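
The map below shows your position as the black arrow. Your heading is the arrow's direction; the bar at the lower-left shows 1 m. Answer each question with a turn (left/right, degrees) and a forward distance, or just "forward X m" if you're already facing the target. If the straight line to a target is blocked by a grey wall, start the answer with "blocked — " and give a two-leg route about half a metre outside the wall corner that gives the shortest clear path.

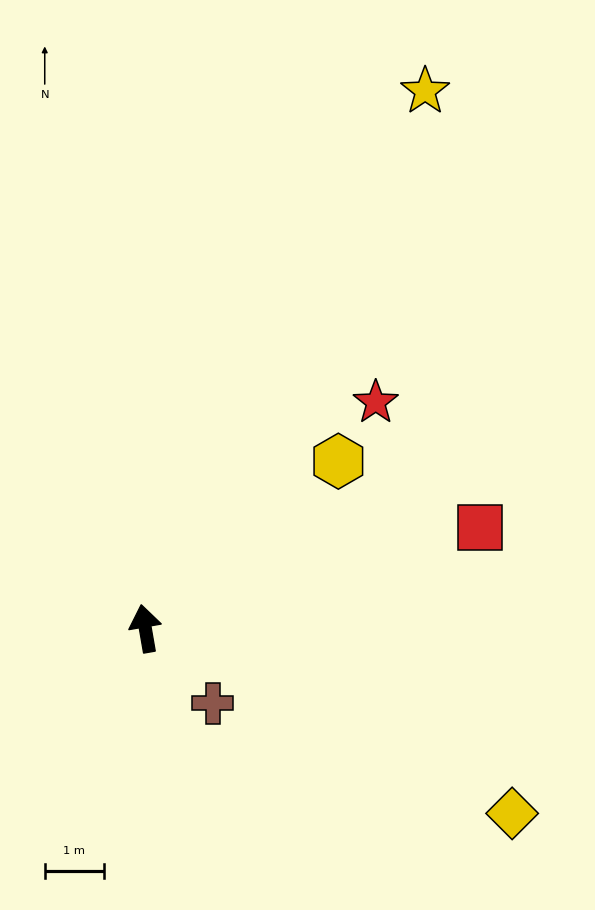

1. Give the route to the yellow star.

turn right 37°, forward 10.2 m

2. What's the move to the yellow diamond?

turn right 127°, forward 6.9 m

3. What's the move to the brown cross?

turn right 148°, forward 1.7 m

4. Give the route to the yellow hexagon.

turn right 59°, forward 4.3 m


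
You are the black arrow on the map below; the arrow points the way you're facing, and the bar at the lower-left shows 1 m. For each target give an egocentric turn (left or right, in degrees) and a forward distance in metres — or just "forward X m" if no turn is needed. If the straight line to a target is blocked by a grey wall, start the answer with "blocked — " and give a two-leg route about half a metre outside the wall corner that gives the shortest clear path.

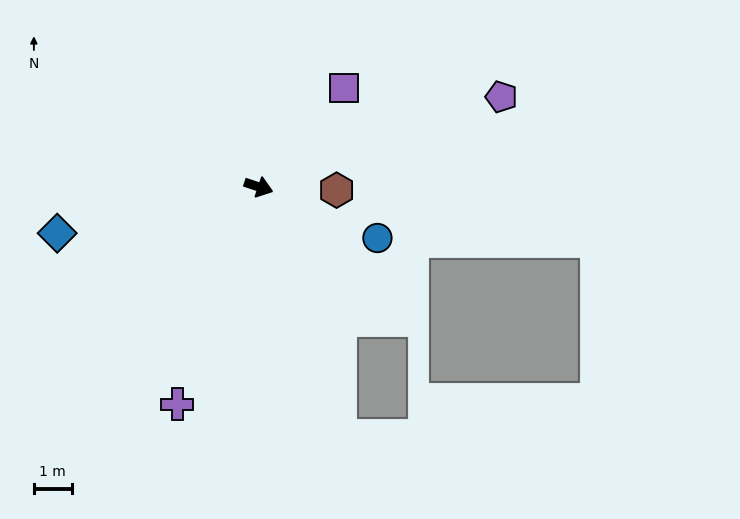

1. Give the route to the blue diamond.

turn right 149°, forward 5.5 m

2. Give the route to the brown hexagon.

turn left 16°, forward 2.1 m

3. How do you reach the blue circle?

turn right 5°, forward 3.4 m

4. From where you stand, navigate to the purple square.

turn left 67°, forward 3.4 m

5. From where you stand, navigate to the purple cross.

turn right 92°, forward 6.1 m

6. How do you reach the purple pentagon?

turn left 39°, forward 6.8 m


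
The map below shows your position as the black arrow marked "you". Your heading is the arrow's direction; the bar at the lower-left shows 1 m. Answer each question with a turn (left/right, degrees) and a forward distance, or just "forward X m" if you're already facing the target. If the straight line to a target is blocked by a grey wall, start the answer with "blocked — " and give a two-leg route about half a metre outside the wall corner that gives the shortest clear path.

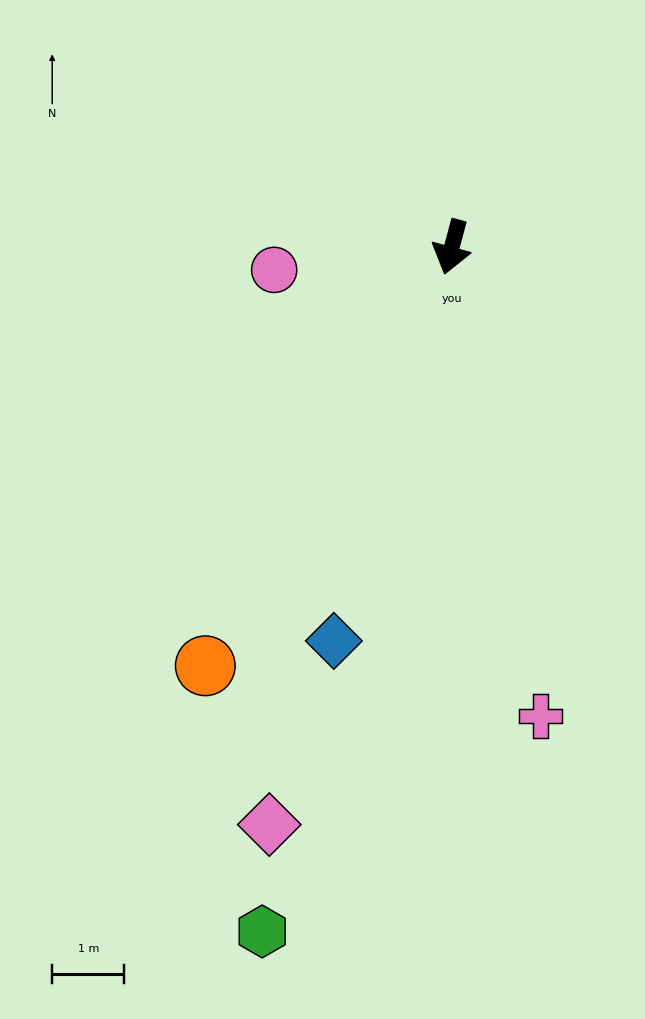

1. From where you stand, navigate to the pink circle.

turn right 68°, forward 2.5 m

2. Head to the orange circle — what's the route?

turn right 15°, forward 6.7 m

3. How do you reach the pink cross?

turn left 26°, forward 6.6 m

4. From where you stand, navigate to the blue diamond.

forward 5.7 m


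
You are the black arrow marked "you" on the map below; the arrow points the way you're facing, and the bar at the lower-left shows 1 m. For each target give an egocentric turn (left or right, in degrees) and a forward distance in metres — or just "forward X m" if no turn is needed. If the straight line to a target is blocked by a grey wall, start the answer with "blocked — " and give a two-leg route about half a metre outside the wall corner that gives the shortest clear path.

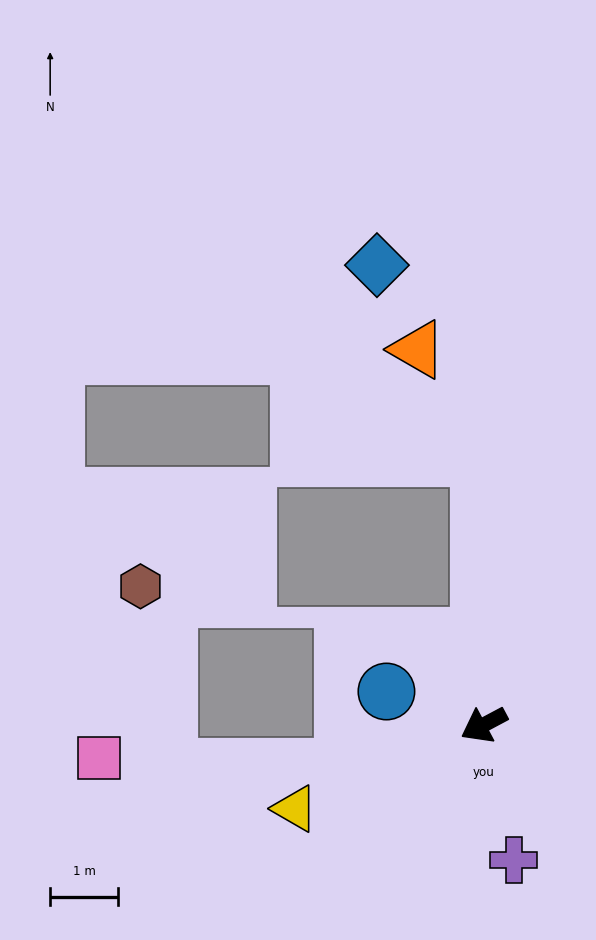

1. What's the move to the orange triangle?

blocked — turn right 117°, forward 3.9 m, then turn left 29°, forward 1.8 m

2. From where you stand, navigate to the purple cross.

turn left 74°, forward 2.0 m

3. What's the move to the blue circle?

turn right 47°, forward 1.5 m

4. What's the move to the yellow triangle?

turn right 4°, forward 3.0 m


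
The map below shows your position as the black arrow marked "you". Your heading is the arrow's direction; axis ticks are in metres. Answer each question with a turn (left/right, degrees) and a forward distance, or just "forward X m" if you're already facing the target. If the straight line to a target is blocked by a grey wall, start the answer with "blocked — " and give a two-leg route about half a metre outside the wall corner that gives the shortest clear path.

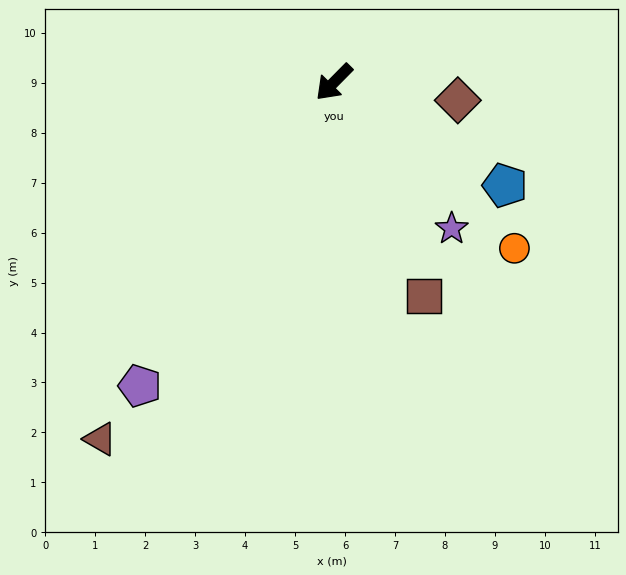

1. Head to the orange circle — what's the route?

turn left 92°, forward 4.9 m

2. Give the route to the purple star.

turn left 83°, forward 3.8 m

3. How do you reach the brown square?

turn left 67°, forward 4.6 m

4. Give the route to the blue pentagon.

turn left 104°, forward 4.0 m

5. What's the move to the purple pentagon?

turn left 12°, forward 7.2 m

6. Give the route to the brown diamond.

turn left 126°, forward 2.5 m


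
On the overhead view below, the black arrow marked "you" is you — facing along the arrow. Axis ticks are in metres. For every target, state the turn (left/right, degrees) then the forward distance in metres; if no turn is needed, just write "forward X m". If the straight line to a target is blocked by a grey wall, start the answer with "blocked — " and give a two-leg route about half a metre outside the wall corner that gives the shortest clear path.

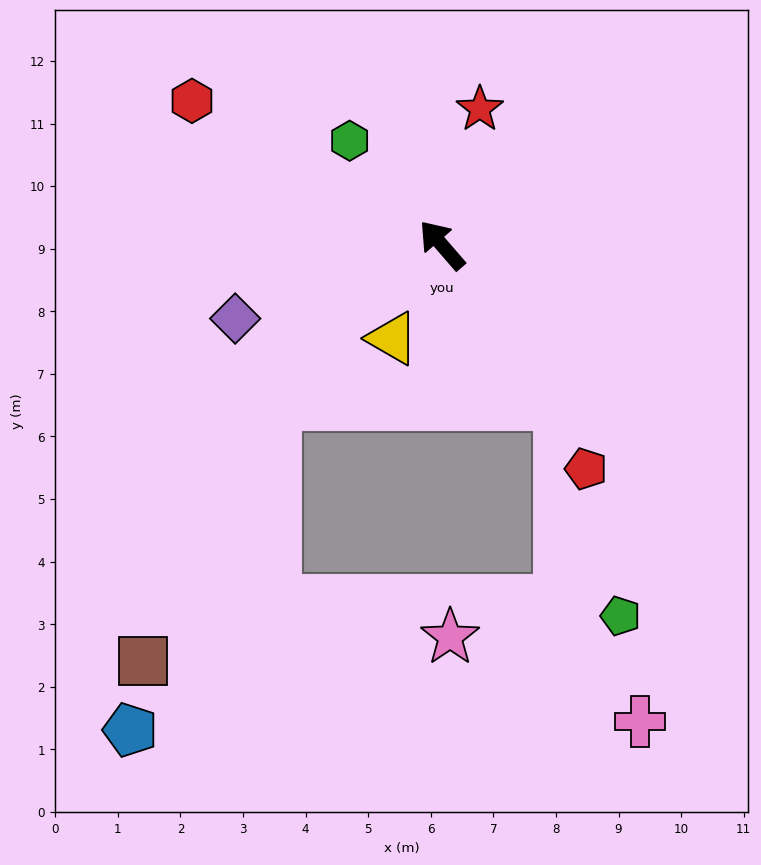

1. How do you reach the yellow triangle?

turn left 111°, forward 1.7 m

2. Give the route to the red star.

turn right 56°, forward 2.3 m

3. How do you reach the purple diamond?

turn left 69°, forward 3.5 m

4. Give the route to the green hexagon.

forward 2.2 m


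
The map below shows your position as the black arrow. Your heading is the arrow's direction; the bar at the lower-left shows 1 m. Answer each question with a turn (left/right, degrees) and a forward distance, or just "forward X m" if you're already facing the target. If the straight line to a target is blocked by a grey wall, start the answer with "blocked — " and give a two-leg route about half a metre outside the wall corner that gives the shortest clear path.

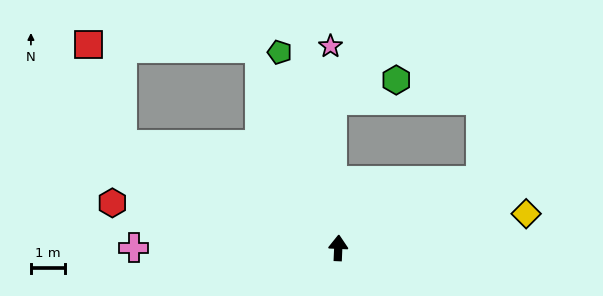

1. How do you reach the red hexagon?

turn left 81°, forward 6.8 m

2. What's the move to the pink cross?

turn left 92°, forward 6.0 m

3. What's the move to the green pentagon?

turn left 19°, forward 6.0 m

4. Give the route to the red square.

blocked — turn left 67°, forward 7.1 m, then turn right 46°, forward 3.1 m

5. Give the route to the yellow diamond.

turn right 77°, forward 5.6 m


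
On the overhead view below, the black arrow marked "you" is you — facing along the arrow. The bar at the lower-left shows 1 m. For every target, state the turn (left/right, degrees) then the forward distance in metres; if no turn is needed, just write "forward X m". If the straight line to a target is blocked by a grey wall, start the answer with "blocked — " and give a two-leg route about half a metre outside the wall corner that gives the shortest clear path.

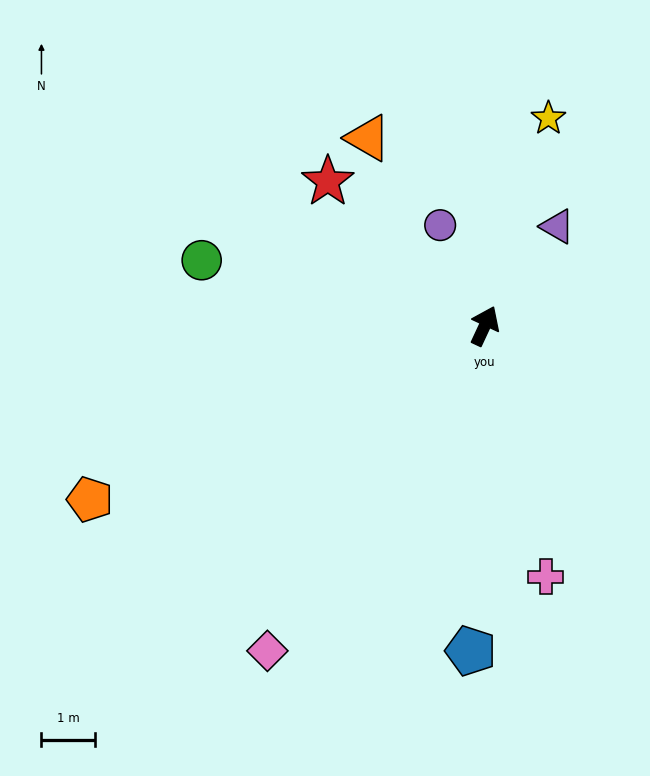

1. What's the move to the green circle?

turn left 102°, forward 5.4 m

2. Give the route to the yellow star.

turn left 8°, forward 4.1 m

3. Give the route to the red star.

turn left 72°, forward 4.0 m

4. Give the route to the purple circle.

turn left 49°, forward 2.1 m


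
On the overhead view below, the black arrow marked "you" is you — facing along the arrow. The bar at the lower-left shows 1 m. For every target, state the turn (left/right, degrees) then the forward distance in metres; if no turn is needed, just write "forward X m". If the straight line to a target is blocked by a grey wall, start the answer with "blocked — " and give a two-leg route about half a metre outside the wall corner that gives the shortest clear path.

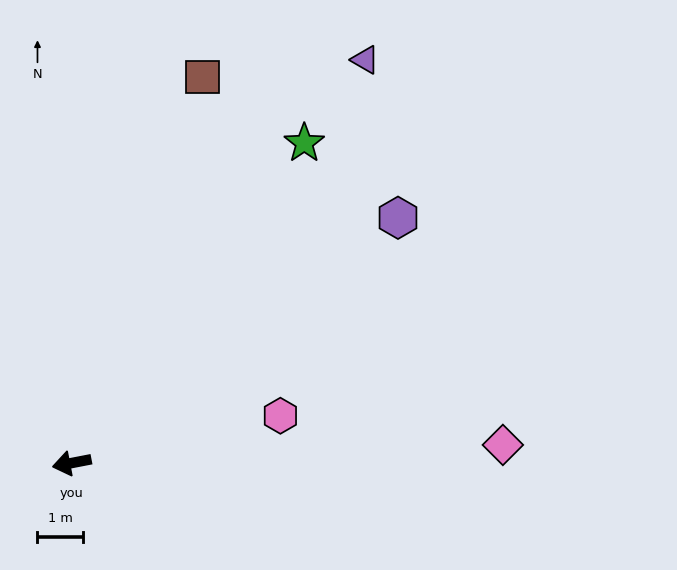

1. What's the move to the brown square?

turn right 120°, forward 9.0 m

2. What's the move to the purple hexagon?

turn right 154°, forward 9.0 m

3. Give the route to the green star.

turn right 137°, forward 8.7 m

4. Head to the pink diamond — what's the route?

turn left 171°, forward 9.5 m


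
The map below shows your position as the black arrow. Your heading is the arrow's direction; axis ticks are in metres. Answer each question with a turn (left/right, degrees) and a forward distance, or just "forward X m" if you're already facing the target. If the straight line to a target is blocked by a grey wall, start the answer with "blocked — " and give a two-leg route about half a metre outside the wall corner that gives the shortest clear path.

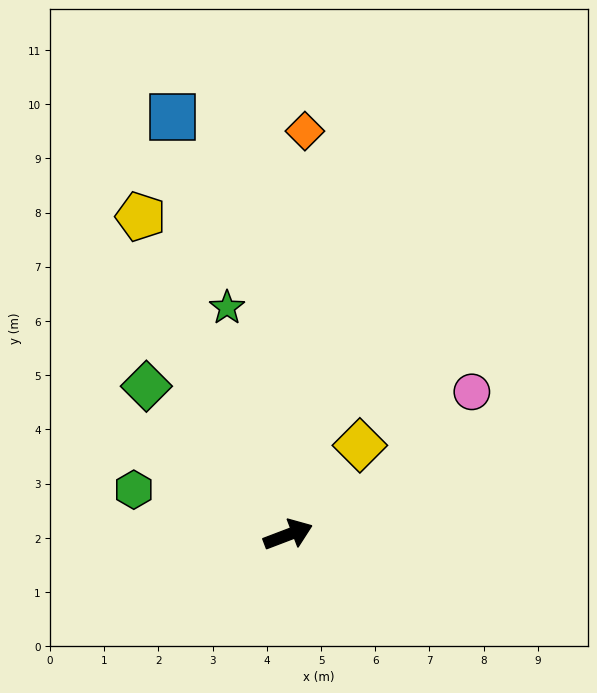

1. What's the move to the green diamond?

turn left 113°, forward 3.8 m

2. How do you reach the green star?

turn left 84°, forward 4.3 m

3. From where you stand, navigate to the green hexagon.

turn left 143°, forward 3.0 m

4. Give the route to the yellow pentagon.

turn left 94°, forward 6.5 m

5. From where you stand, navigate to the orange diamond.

turn left 67°, forward 7.5 m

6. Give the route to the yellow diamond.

turn left 30°, forward 2.1 m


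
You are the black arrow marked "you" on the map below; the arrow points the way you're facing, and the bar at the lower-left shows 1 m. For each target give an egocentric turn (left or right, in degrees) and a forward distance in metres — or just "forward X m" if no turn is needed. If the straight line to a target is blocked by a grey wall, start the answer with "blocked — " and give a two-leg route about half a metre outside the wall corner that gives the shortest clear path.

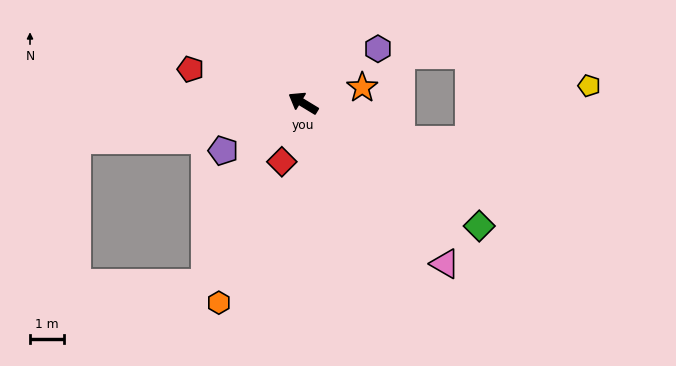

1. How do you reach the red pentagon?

turn left 15°, forward 3.5 m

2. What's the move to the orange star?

turn right 134°, forward 1.8 m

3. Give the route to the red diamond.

turn left 101°, forward 1.9 m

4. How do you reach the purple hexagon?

turn right 113°, forward 2.7 m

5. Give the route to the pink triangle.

turn left 163°, forward 6.4 m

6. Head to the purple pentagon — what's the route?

turn left 62°, forward 2.8 m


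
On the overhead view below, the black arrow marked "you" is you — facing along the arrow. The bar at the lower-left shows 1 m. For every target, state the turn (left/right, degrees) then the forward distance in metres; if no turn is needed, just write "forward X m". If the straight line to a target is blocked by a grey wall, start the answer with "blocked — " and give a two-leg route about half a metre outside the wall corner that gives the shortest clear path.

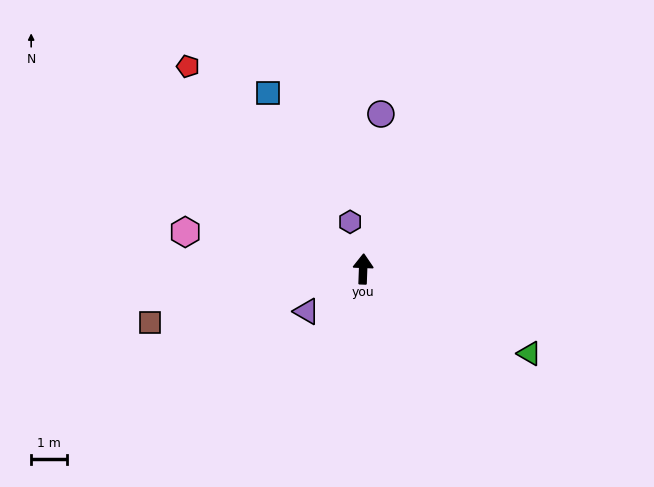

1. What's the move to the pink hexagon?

turn left 80°, forward 5.1 m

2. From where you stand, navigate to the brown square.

turn left 106°, forward 6.2 m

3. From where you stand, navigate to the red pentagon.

turn left 43°, forward 7.6 m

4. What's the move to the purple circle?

turn right 4°, forward 4.4 m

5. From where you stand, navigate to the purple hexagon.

turn left 18°, forward 1.4 m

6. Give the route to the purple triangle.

turn left 129°, forward 2.0 m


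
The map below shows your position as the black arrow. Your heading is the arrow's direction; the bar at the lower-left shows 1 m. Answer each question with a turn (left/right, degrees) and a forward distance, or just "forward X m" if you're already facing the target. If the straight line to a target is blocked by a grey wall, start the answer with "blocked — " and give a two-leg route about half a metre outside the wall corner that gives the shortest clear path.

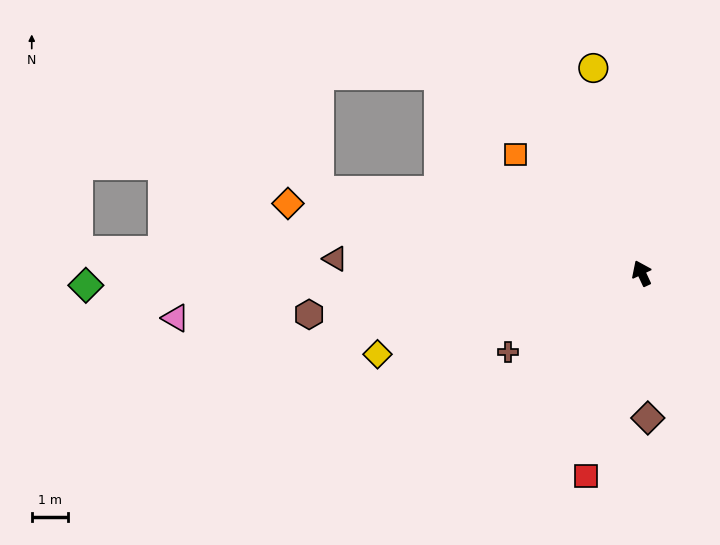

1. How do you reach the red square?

turn left 140°, forward 5.8 m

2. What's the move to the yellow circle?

turn right 12°, forward 5.8 m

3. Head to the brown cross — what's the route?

turn left 96°, forward 4.3 m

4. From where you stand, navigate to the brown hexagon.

turn left 72°, forward 9.2 m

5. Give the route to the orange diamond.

turn left 54°, forward 9.9 m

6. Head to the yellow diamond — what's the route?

turn left 82°, forward 7.6 m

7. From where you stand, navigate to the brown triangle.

turn left 62°, forward 8.5 m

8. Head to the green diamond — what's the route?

turn left 66°, forward 15.3 m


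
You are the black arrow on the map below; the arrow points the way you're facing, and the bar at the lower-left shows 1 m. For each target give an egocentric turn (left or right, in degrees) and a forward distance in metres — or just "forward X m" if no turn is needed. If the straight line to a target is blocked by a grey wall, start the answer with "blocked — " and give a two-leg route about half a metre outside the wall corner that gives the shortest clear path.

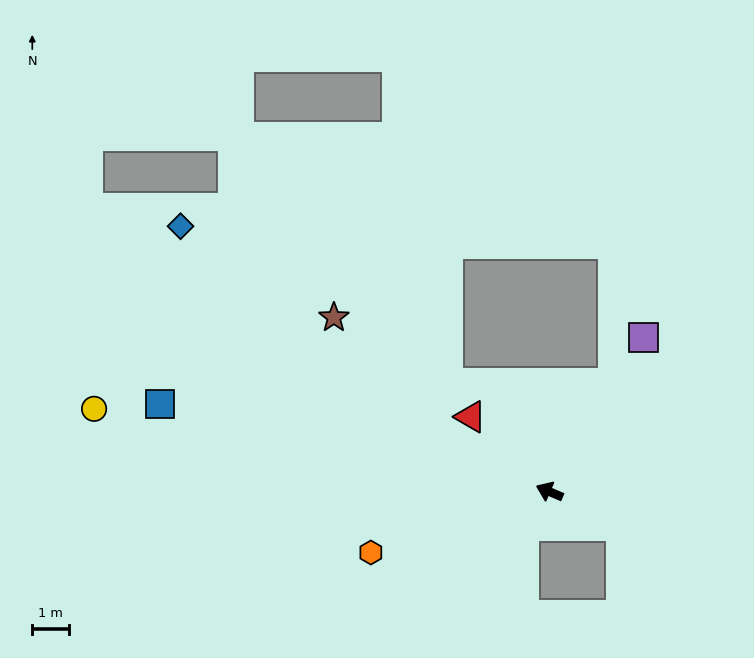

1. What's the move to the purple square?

turn right 98°, forward 4.9 m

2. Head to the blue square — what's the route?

turn left 11°, forward 10.9 m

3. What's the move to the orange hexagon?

turn left 42°, forward 5.1 m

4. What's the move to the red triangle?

turn right 20°, forward 3.0 m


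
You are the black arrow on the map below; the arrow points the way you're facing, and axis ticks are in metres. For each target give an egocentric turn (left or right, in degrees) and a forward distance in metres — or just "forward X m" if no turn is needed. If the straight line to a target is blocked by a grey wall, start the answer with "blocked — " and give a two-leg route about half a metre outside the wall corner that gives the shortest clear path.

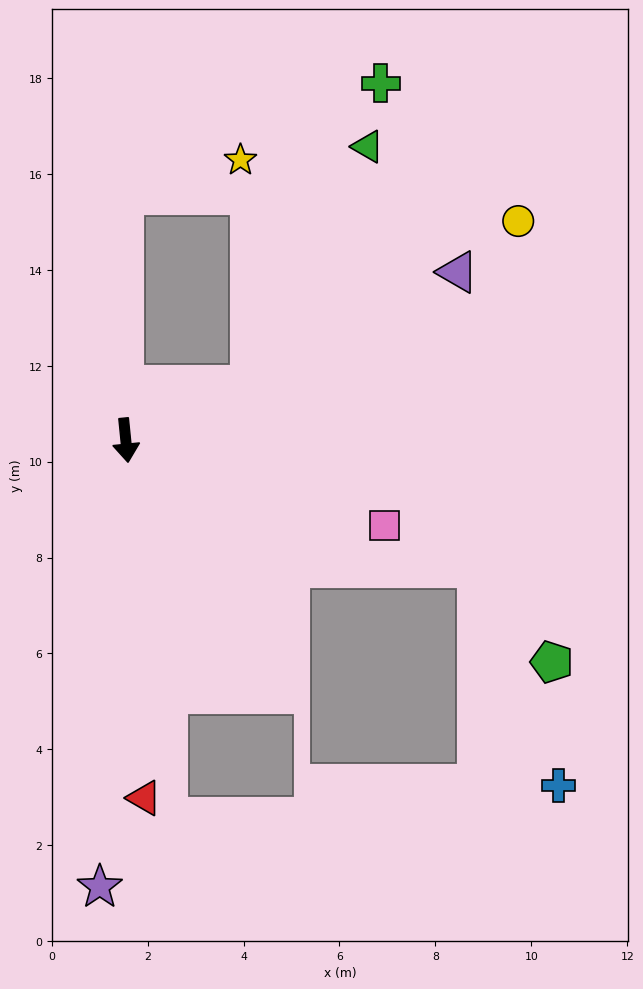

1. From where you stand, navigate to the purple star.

turn right 9°, forward 9.3 m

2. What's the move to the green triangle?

blocked — turn left 108°, forward 2.8 m, then turn left 40°, forward 5.6 m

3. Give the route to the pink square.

turn left 66°, forward 5.7 m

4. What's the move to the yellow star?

blocked — turn left 175°, forward 5.1 m, then turn right 74°, forward 2.5 m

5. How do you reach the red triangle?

turn right 3°, forward 7.5 m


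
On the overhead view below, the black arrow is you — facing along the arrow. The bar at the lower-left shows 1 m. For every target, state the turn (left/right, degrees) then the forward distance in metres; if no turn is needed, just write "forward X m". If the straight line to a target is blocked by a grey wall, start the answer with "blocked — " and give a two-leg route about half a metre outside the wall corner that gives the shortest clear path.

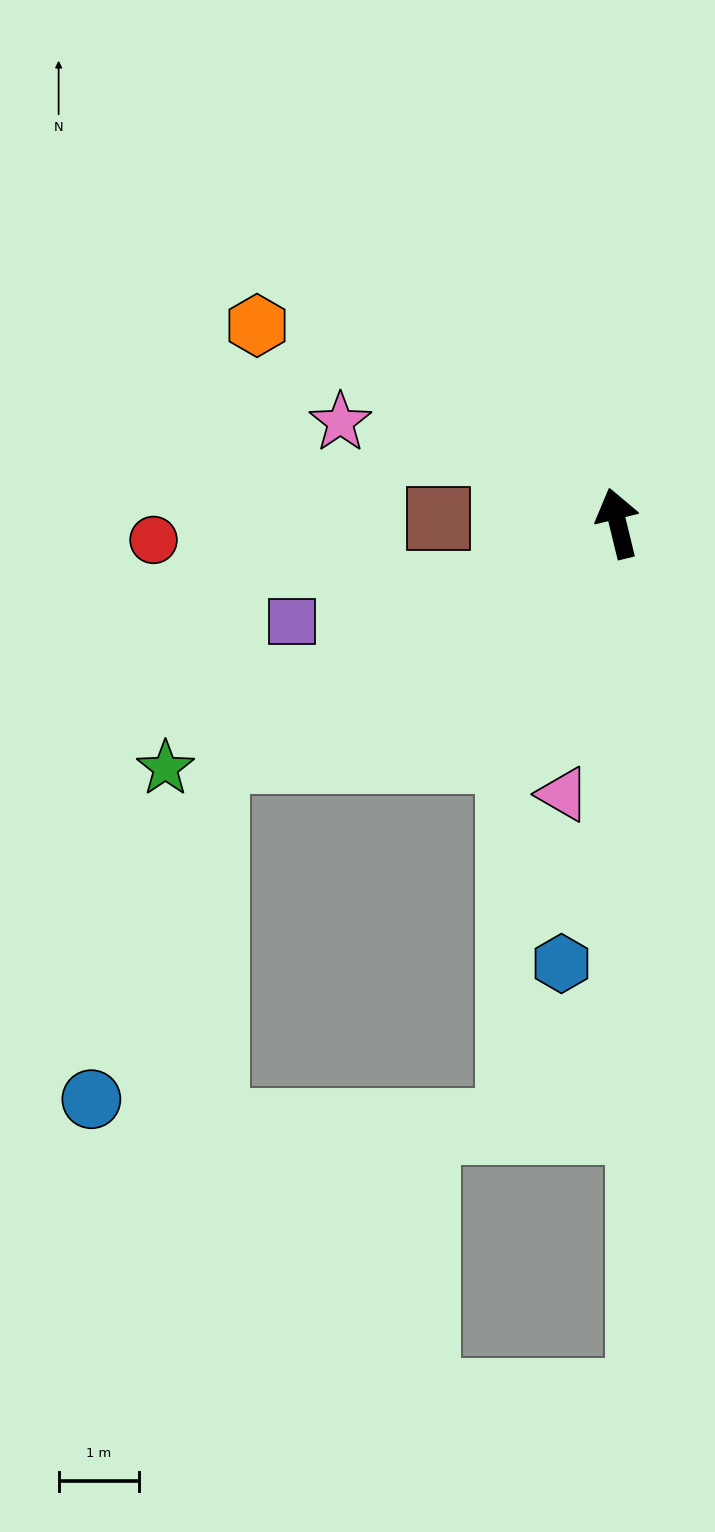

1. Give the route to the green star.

turn left 105°, forward 6.4 m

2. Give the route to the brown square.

turn left 75°, forward 2.2 m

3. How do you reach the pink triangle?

turn left 155°, forward 3.4 m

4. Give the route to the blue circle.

blocked — turn left 107°, forward 5.8 m, then turn left 39°, forward 4.5 m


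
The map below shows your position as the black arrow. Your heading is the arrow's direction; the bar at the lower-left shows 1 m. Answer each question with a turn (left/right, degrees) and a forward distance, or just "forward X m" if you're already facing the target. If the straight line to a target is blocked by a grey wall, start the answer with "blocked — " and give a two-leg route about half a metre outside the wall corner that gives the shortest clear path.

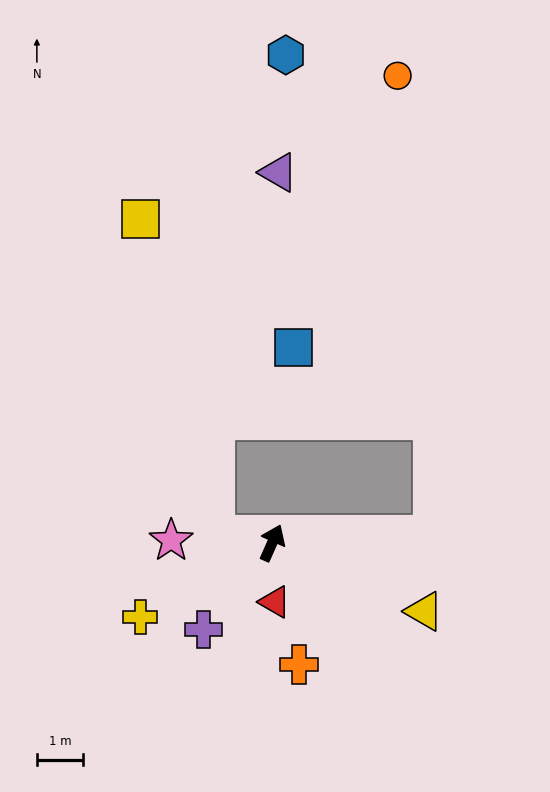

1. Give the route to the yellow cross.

turn left 143°, forward 3.3 m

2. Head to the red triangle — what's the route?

turn right 154°, forward 1.3 m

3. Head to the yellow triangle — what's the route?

turn right 90°, forward 3.6 m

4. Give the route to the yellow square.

blocked — turn left 105°, forward 1.2 m, then turn right 68°, forward 7.1 m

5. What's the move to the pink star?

turn left 113°, forward 2.2 m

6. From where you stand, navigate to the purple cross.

turn left 166°, forward 2.4 m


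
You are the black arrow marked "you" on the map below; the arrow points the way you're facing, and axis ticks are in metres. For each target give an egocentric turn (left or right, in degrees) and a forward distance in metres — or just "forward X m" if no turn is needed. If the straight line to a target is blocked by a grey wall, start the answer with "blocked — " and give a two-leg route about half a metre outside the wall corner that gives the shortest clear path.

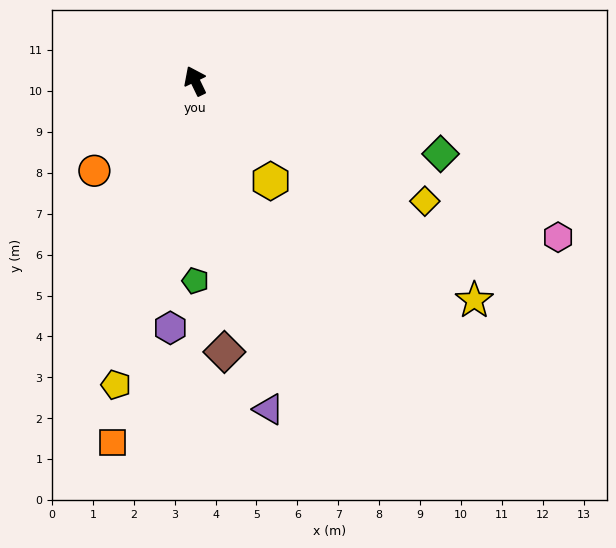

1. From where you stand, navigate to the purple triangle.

turn left 167°, forward 8.2 m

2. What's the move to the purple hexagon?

turn left 149°, forward 6.1 m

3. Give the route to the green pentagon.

turn left 154°, forward 4.9 m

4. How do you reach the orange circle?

turn left 106°, forward 3.3 m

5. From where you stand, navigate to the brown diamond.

turn left 160°, forward 6.7 m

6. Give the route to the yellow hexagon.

turn right 169°, forward 3.1 m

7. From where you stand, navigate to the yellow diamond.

turn right 143°, forward 6.3 m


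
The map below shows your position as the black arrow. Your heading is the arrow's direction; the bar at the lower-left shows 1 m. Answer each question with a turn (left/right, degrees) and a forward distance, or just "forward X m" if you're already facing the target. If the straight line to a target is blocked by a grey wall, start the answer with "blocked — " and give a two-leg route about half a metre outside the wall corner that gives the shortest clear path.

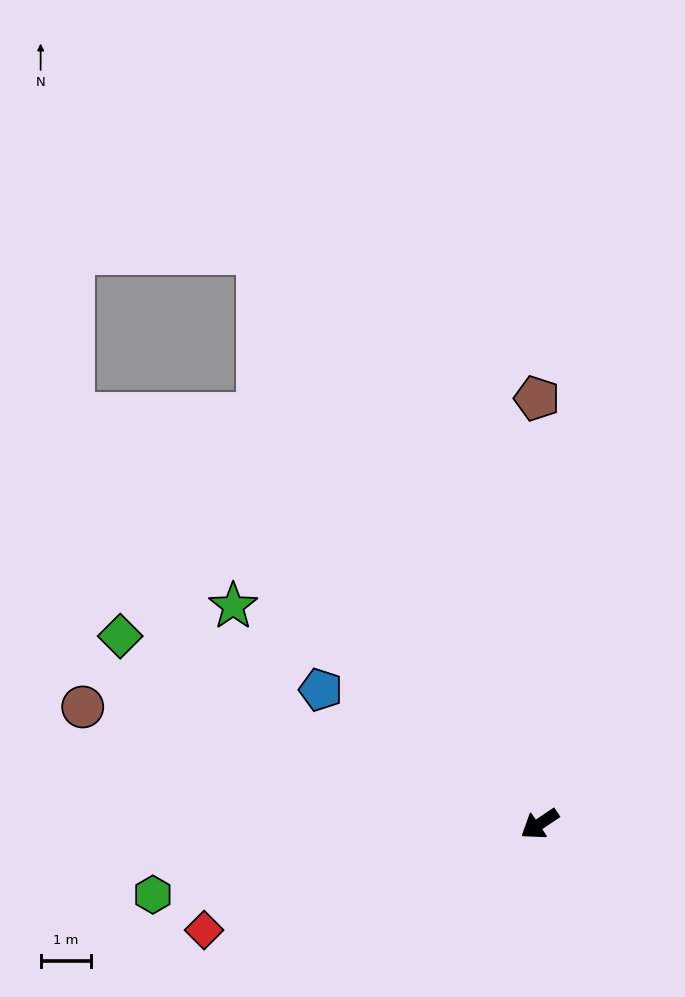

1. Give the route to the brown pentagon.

turn right 124°, forward 8.5 m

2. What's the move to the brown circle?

turn right 48°, forward 9.4 m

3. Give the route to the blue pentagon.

turn right 65°, forward 5.1 m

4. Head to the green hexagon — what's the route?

turn right 24°, forward 7.8 m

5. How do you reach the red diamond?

turn right 16°, forward 7.0 m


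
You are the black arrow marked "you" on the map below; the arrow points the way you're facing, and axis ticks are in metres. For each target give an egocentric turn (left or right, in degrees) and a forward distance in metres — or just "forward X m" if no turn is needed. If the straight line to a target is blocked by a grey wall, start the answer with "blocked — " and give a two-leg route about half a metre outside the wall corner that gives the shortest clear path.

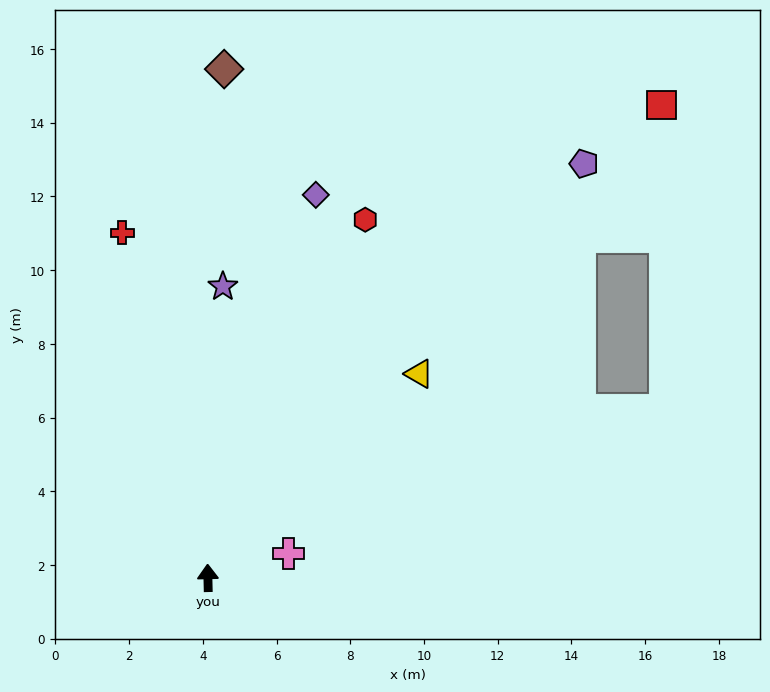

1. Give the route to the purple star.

turn right 4°, forward 7.9 m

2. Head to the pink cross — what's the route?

turn right 75°, forward 2.3 m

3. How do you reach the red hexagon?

turn right 25°, forward 10.6 m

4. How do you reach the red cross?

turn left 13°, forward 9.6 m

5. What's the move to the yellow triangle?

turn right 47°, forward 8.0 m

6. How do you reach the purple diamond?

turn right 17°, forward 10.8 m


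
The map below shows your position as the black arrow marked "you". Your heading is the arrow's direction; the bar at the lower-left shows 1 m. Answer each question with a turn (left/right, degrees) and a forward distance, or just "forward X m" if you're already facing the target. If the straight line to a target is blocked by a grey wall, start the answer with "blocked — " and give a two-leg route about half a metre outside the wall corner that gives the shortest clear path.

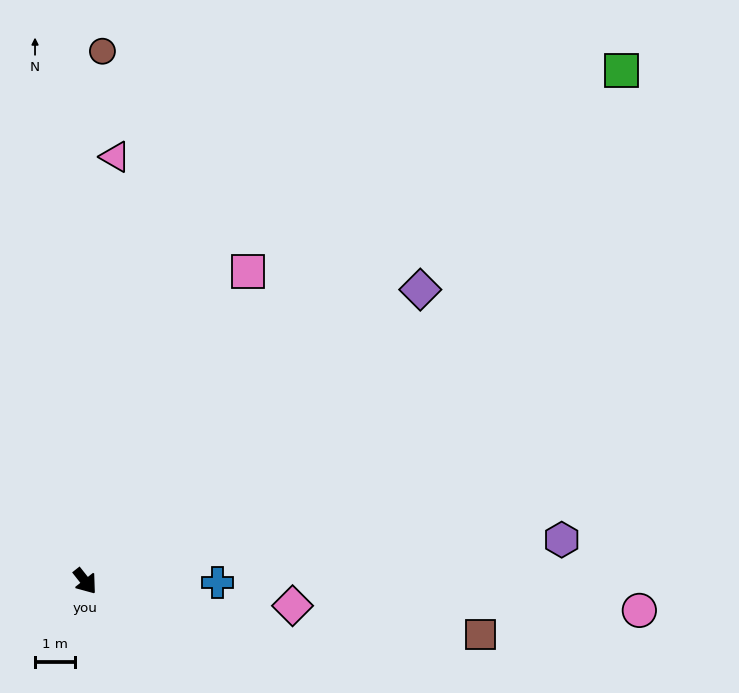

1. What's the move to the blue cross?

turn left 51°, forward 3.3 m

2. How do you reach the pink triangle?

turn left 138°, forward 10.5 m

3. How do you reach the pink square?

turn left 114°, forward 8.7 m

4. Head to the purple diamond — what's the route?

turn left 93°, forward 11.0 m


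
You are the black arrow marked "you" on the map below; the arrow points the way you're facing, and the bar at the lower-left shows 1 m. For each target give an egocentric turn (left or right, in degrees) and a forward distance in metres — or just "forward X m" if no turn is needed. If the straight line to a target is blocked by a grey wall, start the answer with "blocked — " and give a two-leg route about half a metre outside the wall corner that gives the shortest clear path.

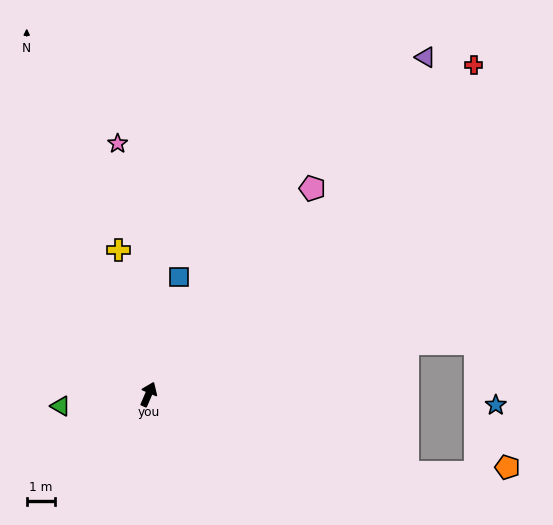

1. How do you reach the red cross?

turn right 21°, forward 16.3 m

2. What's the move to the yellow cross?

turn left 35°, forward 5.2 m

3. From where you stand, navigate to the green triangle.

turn left 121°, forward 3.1 m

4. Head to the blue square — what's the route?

turn left 9°, forward 4.3 m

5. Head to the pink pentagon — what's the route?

turn right 15°, forward 9.3 m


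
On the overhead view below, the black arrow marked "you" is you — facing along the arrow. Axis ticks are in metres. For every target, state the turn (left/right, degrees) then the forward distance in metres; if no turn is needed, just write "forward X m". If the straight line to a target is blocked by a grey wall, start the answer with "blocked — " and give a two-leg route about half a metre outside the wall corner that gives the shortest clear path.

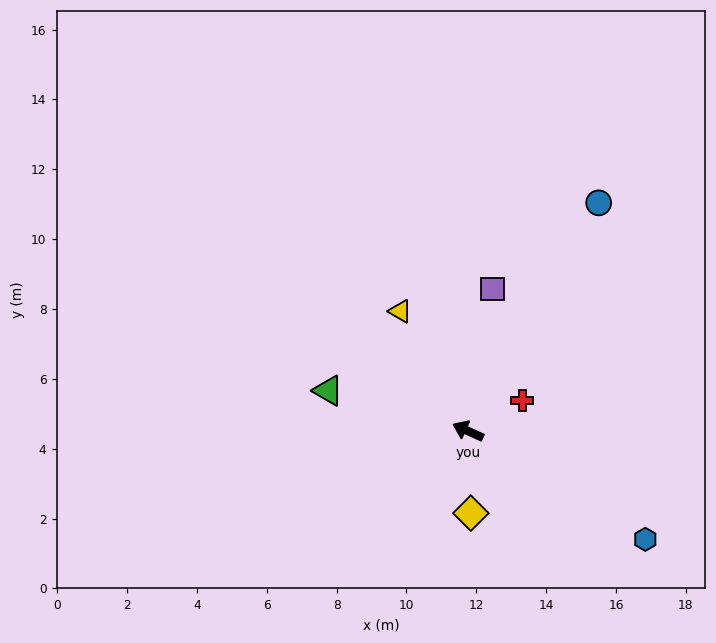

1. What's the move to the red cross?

turn right 126°, forward 1.8 m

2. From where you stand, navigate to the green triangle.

turn left 8°, forward 4.2 m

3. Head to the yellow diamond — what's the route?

turn left 116°, forward 2.4 m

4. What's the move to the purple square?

turn right 75°, forward 4.1 m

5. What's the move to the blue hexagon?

turn left 173°, forward 5.9 m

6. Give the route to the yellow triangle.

turn right 36°, forward 3.9 m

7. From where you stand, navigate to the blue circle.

turn right 95°, forward 7.5 m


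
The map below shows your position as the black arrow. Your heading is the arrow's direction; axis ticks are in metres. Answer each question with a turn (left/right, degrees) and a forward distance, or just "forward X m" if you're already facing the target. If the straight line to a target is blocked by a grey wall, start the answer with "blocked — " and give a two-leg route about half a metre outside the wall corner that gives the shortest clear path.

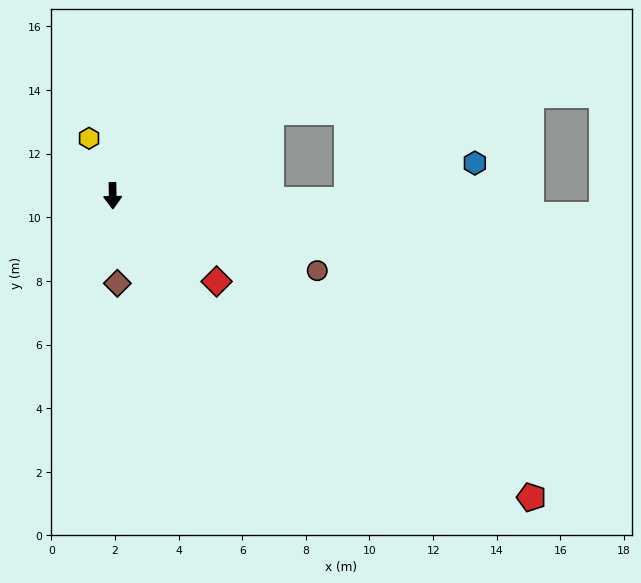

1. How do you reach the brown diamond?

turn left 2°, forward 2.8 m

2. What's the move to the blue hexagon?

blocked — turn left 88°, forward 7.4 m, then turn left 17°, forward 4.2 m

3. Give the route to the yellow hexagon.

turn right 159°, forward 2.0 m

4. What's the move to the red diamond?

turn left 49°, forward 4.2 m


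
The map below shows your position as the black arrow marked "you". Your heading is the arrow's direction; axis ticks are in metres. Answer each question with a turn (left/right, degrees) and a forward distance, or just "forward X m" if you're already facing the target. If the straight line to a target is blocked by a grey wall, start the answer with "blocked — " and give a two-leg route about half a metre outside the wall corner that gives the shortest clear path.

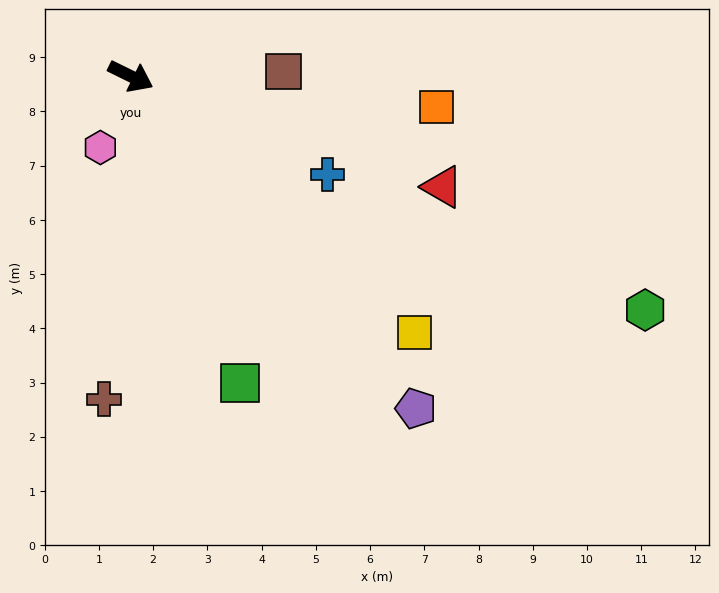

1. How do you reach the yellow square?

turn right 16°, forward 7.1 m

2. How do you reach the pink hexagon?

turn right 87°, forward 1.4 m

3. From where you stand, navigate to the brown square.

turn left 28°, forward 2.8 m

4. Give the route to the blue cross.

forward 4.1 m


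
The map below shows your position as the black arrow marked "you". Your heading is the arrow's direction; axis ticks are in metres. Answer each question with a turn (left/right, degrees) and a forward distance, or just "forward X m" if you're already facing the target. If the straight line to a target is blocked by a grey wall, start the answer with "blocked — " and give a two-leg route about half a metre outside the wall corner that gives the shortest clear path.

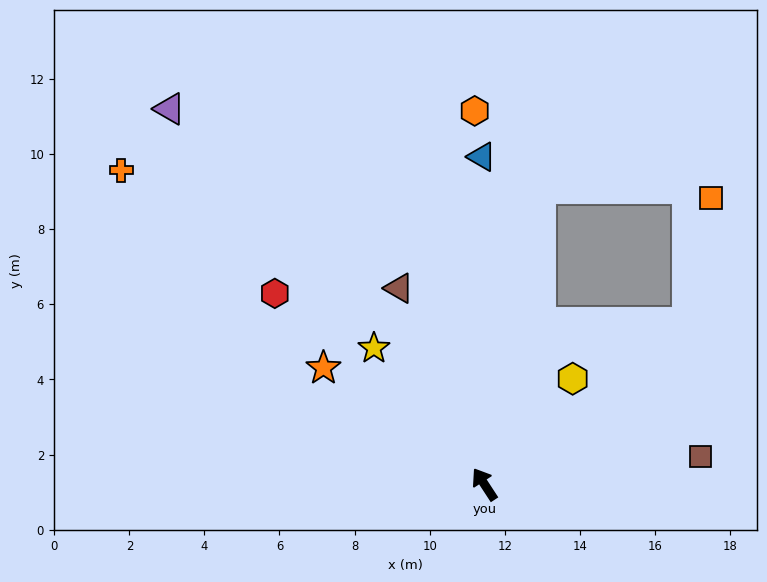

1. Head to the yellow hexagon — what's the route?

turn right 73°, forward 3.7 m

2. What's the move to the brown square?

turn right 116°, forward 5.8 m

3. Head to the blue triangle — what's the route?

turn right 33°, forward 8.7 m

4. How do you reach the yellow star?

turn left 6°, forward 4.7 m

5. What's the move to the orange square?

blocked — turn right 85°, forward 6.9 m, then turn left 41°, forward 3.4 m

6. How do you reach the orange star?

turn left 21°, forward 5.3 m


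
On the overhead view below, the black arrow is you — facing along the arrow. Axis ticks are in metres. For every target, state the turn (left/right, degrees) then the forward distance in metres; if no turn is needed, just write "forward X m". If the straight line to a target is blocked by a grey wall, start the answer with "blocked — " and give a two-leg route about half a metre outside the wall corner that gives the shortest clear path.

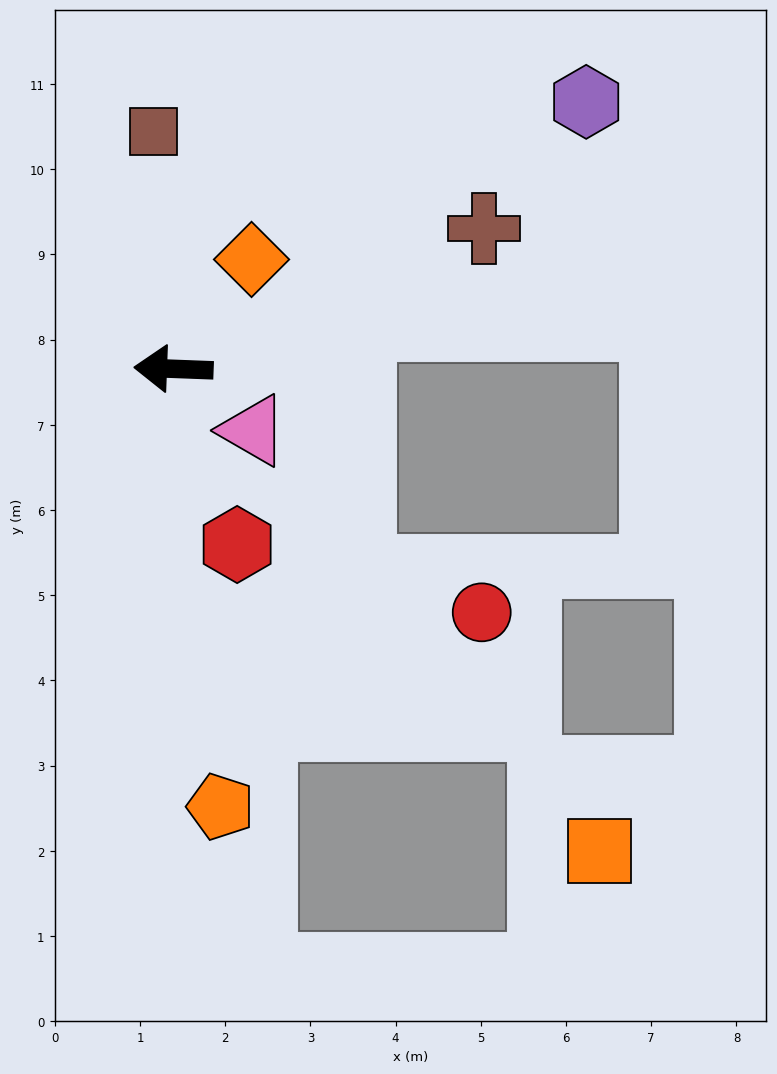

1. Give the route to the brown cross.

turn right 154°, forward 4.0 m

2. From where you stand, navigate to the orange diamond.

turn right 123°, forward 1.6 m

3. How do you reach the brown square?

turn right 83°, forward 2.8 m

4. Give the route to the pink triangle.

turn left 144°, forward 1.2 m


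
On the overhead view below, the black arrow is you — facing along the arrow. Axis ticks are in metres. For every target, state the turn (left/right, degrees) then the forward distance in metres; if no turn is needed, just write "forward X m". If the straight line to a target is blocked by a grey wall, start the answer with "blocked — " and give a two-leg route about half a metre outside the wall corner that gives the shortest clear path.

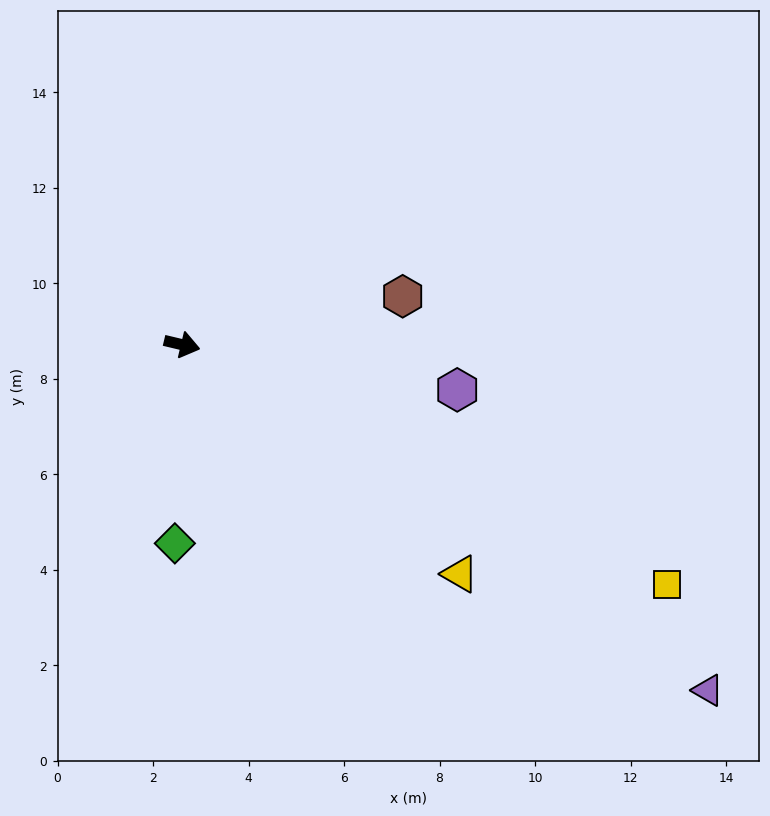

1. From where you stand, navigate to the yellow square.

turn right 13°, forward 11.3 m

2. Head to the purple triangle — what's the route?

turn right 20°, forward 13.2 m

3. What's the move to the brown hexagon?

turn left 26°, forward 4.7 m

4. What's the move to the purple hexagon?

turn left 4°, forward 5.8 m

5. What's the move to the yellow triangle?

turn right 26°, forward 7.5 m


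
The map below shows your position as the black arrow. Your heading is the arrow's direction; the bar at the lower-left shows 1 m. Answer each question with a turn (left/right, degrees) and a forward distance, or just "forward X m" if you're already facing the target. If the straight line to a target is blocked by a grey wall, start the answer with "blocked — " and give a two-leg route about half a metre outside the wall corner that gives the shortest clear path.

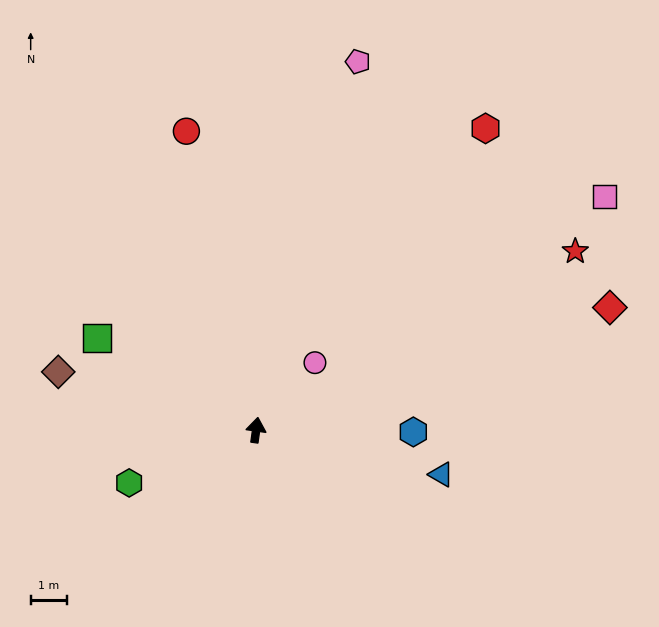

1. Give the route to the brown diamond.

turn left 82°, forward 5.7 m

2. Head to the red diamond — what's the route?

turn right 63°, forward 10.3 m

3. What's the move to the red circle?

turn left 21°, forward 8.4 m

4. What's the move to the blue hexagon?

turn right 83°, forward 4.3 m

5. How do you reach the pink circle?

turn right 33°, forward 2.5 m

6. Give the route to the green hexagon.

turn left 121°, forward 3.8 m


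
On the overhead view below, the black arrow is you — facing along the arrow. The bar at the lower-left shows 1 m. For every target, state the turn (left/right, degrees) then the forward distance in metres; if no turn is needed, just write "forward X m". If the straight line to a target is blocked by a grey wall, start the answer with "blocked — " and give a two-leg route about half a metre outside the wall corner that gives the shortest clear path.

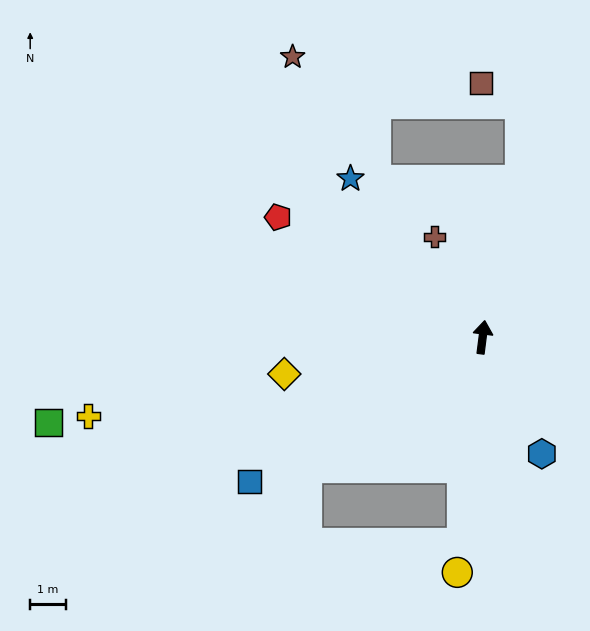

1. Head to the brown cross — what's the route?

turn left 33°, forward 3.1 m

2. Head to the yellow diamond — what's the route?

turn left 108°, forward 5.7 m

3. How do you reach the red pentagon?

turn left 67°, forward 6.7 m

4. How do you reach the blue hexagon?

turn right 146°, forward 3.7 m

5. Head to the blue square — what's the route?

turn left 129°, forward 7.7 m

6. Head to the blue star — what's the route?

turn left 47°, forward 5.8 m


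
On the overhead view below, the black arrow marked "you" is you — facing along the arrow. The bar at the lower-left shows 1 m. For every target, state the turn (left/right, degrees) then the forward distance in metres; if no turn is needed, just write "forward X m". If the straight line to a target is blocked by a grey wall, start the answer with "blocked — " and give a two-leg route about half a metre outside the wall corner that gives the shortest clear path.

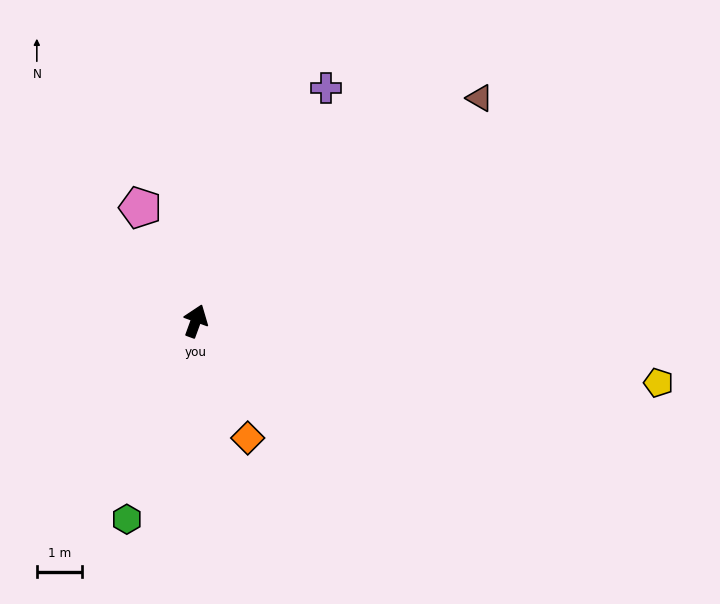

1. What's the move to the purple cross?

turn right 9°, forward 5.9 m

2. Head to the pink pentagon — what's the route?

turn left 46°, forward 2.8 m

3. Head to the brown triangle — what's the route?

turn right 32°, forward 8.0 m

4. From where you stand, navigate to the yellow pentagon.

turn right 78°, forward 10.3 m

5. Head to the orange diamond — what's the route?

turn right 136°, forward 2.8 m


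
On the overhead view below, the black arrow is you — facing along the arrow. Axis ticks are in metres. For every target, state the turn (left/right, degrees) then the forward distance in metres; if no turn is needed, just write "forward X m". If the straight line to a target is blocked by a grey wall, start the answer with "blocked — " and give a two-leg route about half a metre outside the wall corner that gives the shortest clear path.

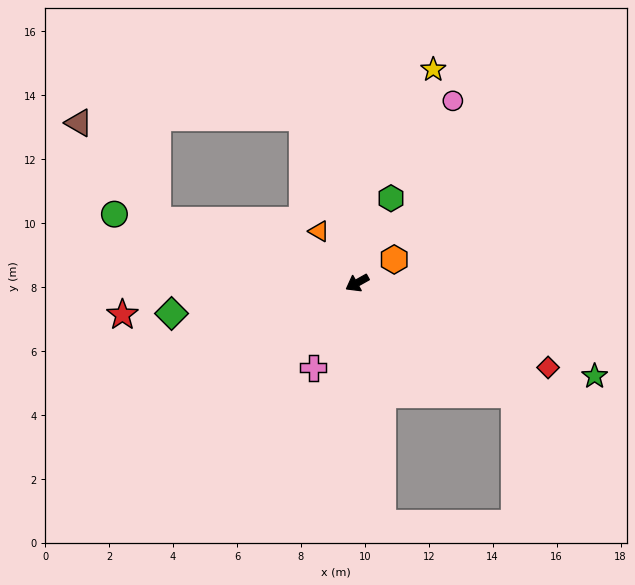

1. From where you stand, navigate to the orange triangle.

turn right 83°, forward 2.0 m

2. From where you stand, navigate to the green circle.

turn right 45°, forward 7.9 m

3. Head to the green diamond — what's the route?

turn right 20°, forward 5.9 m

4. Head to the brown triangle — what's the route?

blocked — turn right 47°, forward 6.5 m, then turn right 33°, forward 3.9 m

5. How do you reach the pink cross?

turn left 33°, forward 3.0 m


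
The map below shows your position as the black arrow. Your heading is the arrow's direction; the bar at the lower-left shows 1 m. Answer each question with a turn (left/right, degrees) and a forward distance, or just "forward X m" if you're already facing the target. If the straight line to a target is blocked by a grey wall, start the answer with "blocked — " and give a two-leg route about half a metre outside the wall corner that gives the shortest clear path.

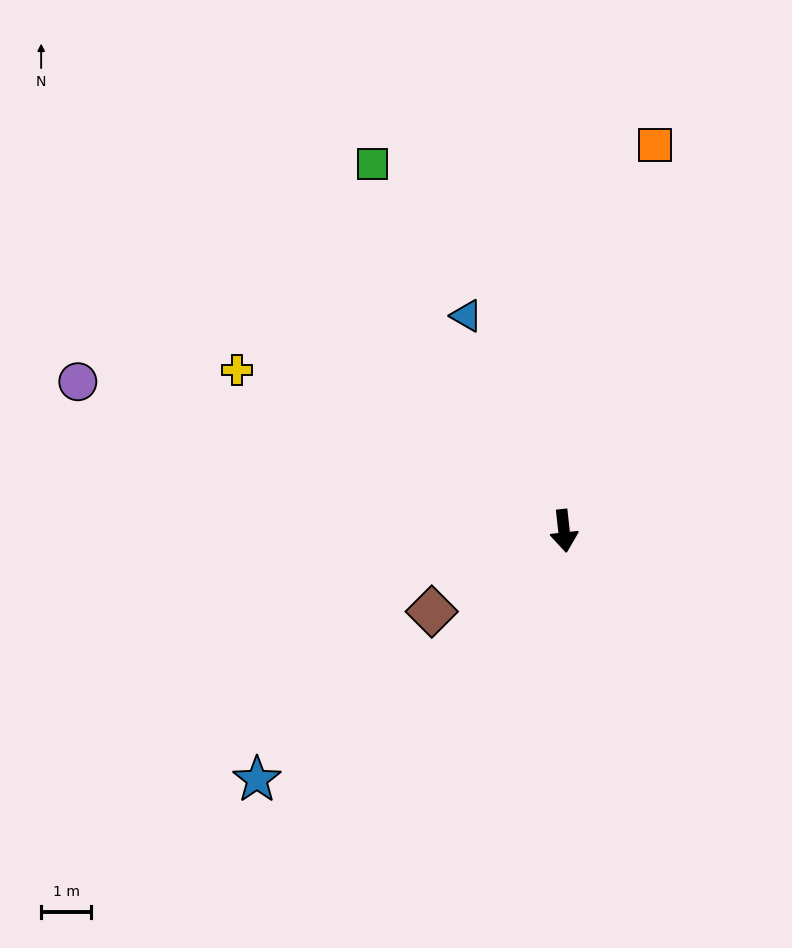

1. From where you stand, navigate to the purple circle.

turn right 113°, forward 10.2 m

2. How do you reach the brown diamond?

turn right 65°, forward 3.1 m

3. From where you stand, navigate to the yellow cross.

turn right 122°, forward 7.3 m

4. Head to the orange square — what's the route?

turn left 161°, forward 7.9 m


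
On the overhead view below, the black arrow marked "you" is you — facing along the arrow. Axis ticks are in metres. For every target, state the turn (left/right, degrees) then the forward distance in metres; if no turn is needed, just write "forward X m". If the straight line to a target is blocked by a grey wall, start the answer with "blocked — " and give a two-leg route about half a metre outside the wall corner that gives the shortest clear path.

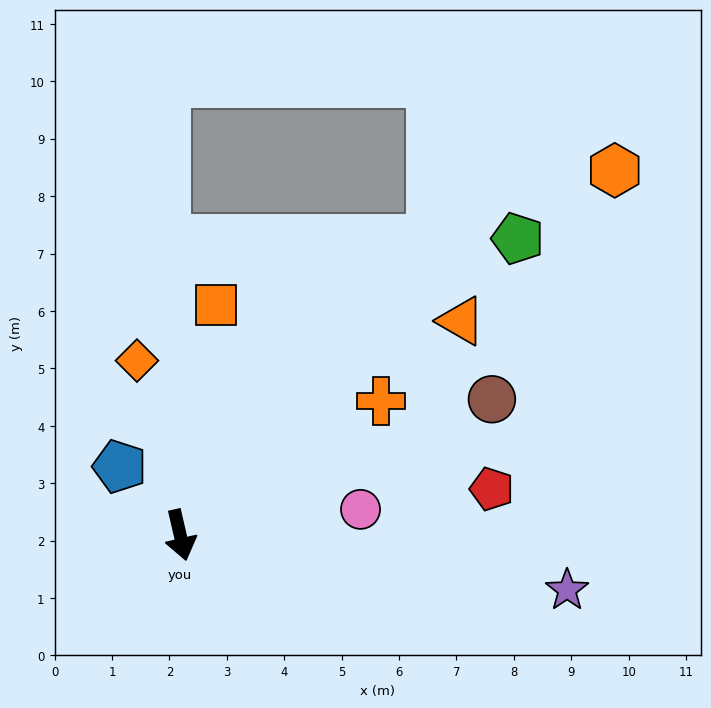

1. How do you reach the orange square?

turn left 158°, forward 4.0 m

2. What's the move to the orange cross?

turn left 111°, forward 4.2 m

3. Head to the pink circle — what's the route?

turn left 85°, forward 3.2 m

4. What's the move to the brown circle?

turn left 101°, forward 5.9 m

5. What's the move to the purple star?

turn left 69°, forward 6.8 m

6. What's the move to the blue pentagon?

turn right 152°, forward 1.6 m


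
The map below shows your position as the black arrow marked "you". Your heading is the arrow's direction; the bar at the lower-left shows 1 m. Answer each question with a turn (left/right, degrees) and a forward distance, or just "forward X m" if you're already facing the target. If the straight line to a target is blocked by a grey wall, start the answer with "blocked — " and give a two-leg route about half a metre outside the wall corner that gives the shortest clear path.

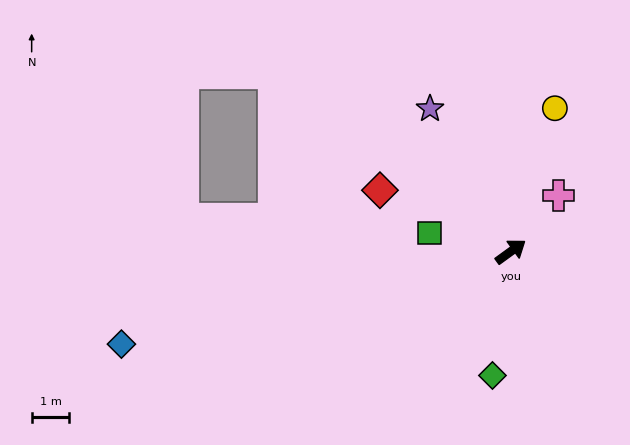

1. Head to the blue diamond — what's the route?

turn left 157°, forward 10.6 m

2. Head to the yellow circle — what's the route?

turn left 37°, forward 4.0 m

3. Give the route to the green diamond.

turn right 134°, forward 3.3 m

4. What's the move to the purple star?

turn left 84°, forward 4.4 m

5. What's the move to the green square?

turn left 131°, forward 2.2 m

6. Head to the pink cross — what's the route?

turn left 14°, forward 2.0 m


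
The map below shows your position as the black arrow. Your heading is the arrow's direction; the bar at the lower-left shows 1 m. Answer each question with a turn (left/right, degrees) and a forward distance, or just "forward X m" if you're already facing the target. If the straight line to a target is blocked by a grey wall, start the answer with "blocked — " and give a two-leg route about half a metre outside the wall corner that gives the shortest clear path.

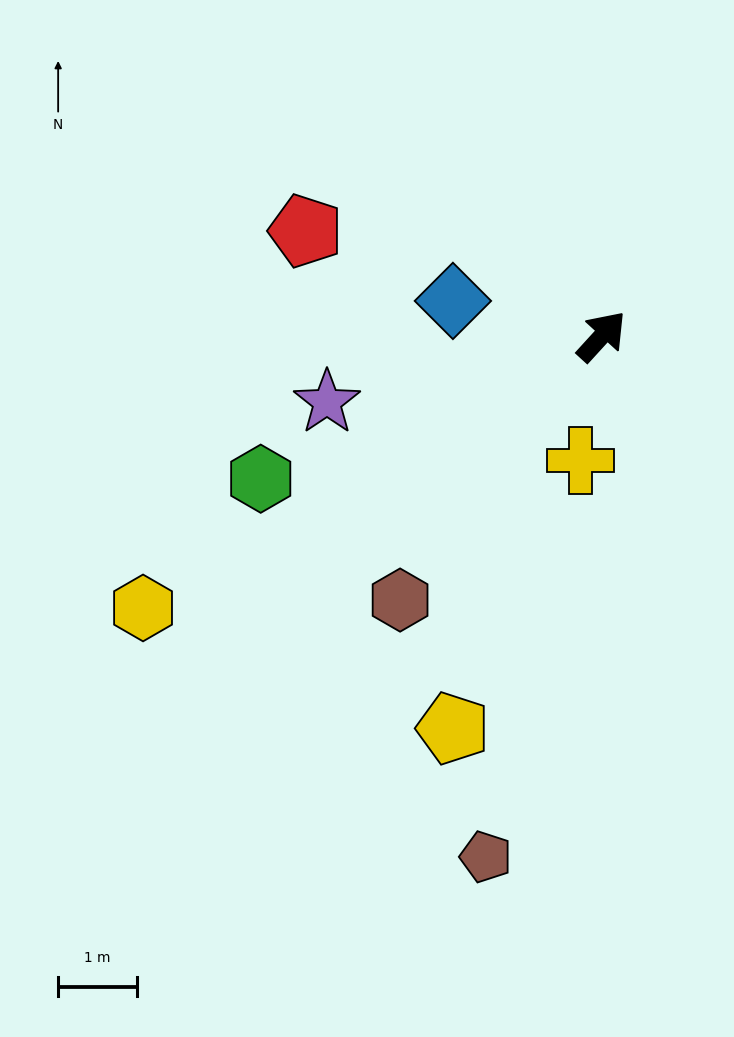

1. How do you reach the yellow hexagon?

turn left 163°, forward 6.8 m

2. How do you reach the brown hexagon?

turn right 175°, forward 4.2 m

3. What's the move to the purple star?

turn left 146°, forward 3.6 m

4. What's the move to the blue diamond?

turn left 119°, forward 1.9 m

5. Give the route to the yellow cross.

turn right 147°, forward 1.6 m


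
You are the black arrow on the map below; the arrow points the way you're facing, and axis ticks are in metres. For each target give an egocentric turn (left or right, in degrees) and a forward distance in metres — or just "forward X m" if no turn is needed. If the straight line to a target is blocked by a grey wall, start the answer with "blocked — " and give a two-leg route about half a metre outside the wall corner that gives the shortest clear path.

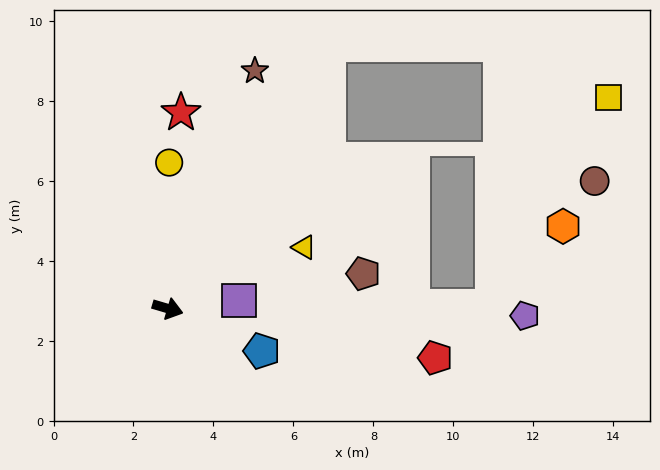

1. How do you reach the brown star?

turn left 86°, forward 6.3 m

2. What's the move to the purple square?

turn left 23°, forward 1.8 m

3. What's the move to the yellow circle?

turn left 106°, forward 3.6 m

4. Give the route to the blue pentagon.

turn right 8°, forward 2.6 m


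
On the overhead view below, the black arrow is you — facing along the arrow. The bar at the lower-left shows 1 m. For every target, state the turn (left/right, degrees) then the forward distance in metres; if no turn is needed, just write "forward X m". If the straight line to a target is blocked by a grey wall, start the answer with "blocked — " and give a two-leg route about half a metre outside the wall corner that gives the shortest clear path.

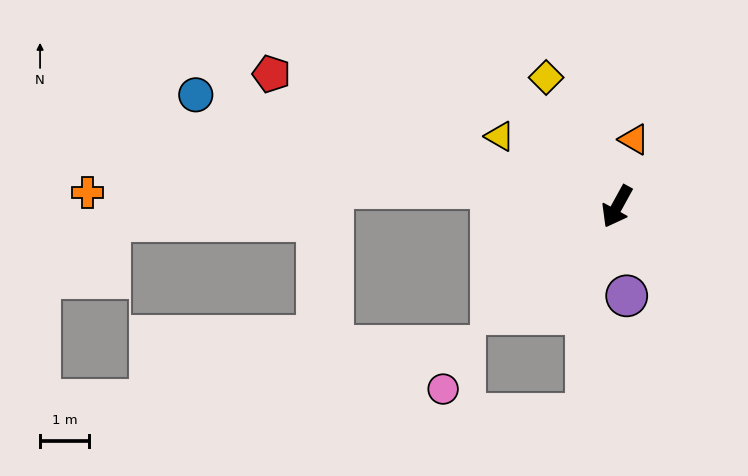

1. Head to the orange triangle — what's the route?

turn right 165°, forward 1.4 m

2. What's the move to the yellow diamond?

turn right 122°, forward 3.0 m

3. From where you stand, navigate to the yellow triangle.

turn right 92°, forward 2.8 m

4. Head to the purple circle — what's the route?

turn left 35°, forward 1.8 m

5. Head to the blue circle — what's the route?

turn right 76°, forward 8.9 m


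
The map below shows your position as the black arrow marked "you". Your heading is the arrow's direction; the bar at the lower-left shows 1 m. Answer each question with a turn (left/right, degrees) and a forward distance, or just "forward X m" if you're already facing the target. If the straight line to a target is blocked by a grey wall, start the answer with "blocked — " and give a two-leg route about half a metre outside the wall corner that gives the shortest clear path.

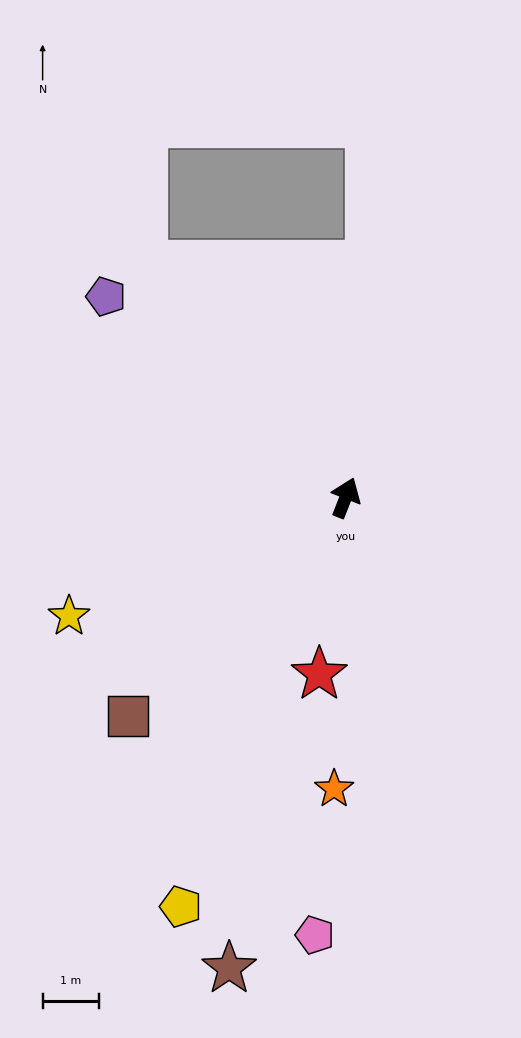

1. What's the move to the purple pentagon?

turn left 71°, forward 5.6 m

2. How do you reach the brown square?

turn left 156°, forward 5.5 m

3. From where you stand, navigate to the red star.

turn right 167°, forward 3.2 m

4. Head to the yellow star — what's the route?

turn left 135°, forward 5.3 m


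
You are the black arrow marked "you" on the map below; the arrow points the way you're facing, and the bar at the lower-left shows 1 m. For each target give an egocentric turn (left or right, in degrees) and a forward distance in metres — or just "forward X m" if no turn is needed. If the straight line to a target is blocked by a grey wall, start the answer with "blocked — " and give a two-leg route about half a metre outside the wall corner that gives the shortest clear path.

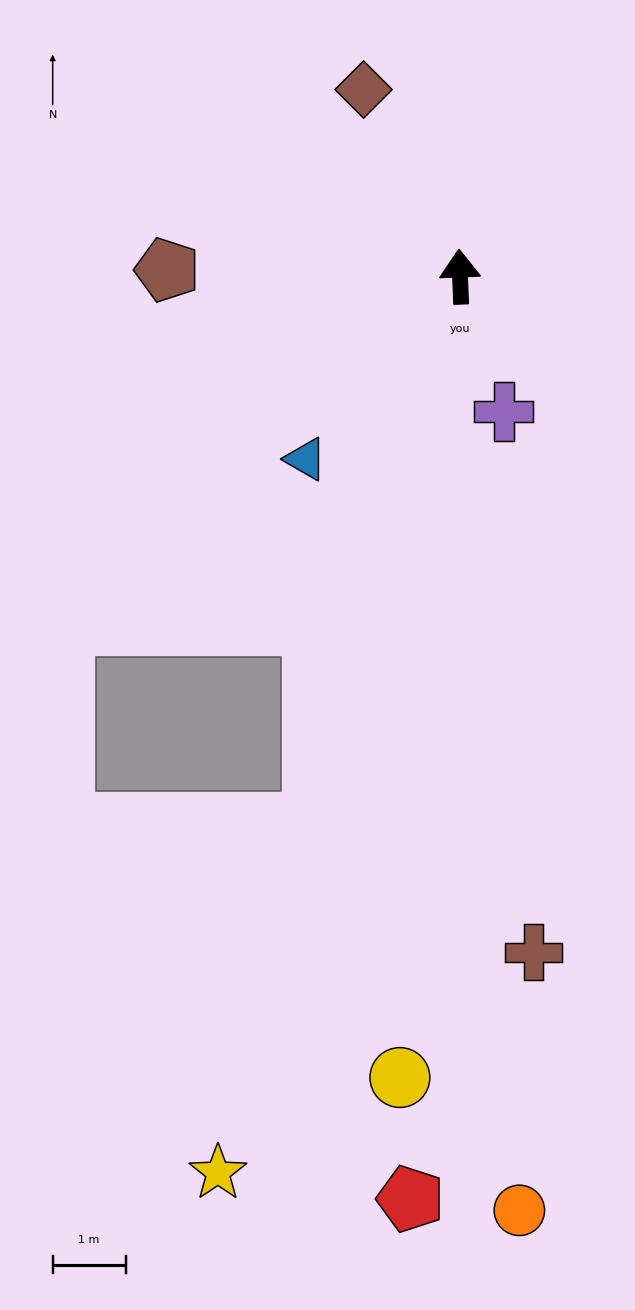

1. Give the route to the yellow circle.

turn left 173°, forward 11.0 m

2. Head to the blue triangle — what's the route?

turn left 137°, forward 3.3 m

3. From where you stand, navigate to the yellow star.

turn left 163°, forward 12.7 m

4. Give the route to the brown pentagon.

turn left 86°, forward 4.0 m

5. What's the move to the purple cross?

turn right 164°, forward 1.9 m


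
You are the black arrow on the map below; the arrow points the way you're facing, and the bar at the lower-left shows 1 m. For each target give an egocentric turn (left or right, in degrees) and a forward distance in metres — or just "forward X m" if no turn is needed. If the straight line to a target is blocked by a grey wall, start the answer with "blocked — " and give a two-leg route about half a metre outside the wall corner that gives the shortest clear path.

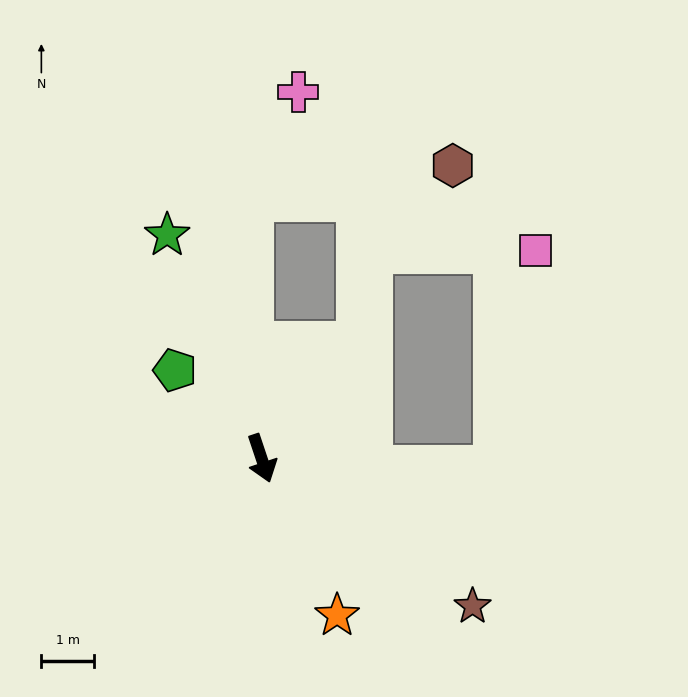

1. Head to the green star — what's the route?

turn right 176°, forward 4.6 m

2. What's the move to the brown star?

turn left 36°, forward 4.9 m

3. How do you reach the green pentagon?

turn right 154°, forward 2.4 m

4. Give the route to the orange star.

turn left 7°, forward 3.3 m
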